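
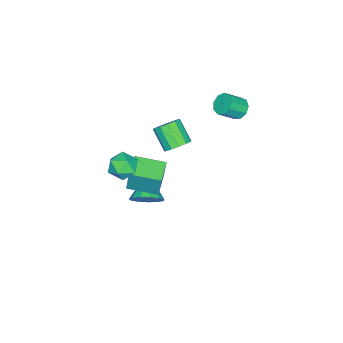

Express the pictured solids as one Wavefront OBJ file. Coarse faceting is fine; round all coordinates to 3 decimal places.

v -3.664 3.158 3.511
v -3.113 3.132 2.959
v -2.245 2.456 3.857
v -2.796 2.482 4.409
v -3.063 3.579 3.247
v -2.195 2.903 4.144
v -3.294 3.828 3.658
v -2.426 3.153 4.556
v -3.698 3.765 4
v -2.83 3.089 4.898
v -4.086 3.417 4.114
v -3.218 2.741 5.012
v -4.277 2.948 3.945
v -3.409 2.272 4.843
v -4.181 2.577 3.574
v -3.313 1.901 4.472
v -3.843 2.478 3.173
v -2.975 1.803 4.071
v -3.422 2.697 2.93
v -2.553 2.022 3.828
v 3.844 -0.142 3.515
v 4.598 -0.316 2.867
v 2.782 -0.784 2.453
v 3.536 -0.958 1.805
v 3.476 -1.486 2.663
v 4.132 -1.089 3.32
v 3.248 -0.011 2
v 3.904 0.386 2.657
v 4.229 -0.235 1.931
v 4.371 -1.147 2.341
v 3.009 0.047 2.979
v 3.151 -0.865 3.389
v 1.672 -1.166 0.017
v 1.872 -0.841 1.776
v 1.05 0.641 -0.247
v 1.249 0.967 1.512
v 3.111 -0.707 -0.232
v 3.31 -0.381 1.527
v 2.488 1.101 -0.496
v 2.688 1.426 1.263
v 0.5 -0.845 -4.027
v 0.887 -0.348 -3.137
v -0.96 -1.595 -2.973
v 0.495 0.046 -3.399
v 0.105 0.157 -3.86
v -0.16 -0.05 -4.374
v -0.215 -0.509 -4.778
v -0.043 -1.075 -4.943
v 0.301 -1.568 -4.818
v 0.708 -1.832 -4.441
v 1.049 -1.782 -3.933
v 1.216 -1.435 -3.454
v 1.155 -0.9 -3.158
v 0.679 1.415 2.815
v 1.472 1.063 2.882
v 0.894 -0.028 3.992
v 0.101 0.325 3.925
v 1.449 1.418 3.219
v 0.871 0.327 4.329
v 1.183 1.772 3.428
v 0.604 0.682 4.538
v 0.756 2.013 3.443
v 0.178 0.922 4.552
v 0.305 2.064 3.258
v -0.274 0.973 4.367
v -0.028 1.909 2.932
v -0.606 0.818 4.042
v -0.135 1.597 2.57
v -0.714 0.507 3.679
v 0.015 1.228 2.285
v -0.563 0.137 3.395
v 0.377 0.918 2.169
v -0.201 -0.173 3.278
v 0.834 0.766 2.258
v 0.256 -0.325 3.367
v 1.243 0.82 2.524
v 0.664 -0.271 3.633
f 2 1 5
f 2 5 3
f 3 5 6
f 3 6 4
f 5 1 7
f 5 7 6
f 6 7 8
f 6 8 4
f 7 1 9
f 7 9 8
f 8 9 10
f 8 10 4
f 9 1 11
f 9 11 10
f 10 11 12
f 10 12 4
f 11 1 13
f 11 13 12
f 12 13 14
f 12 14 4
f 13 1 15
f 13 15 14
f 14 15 16
f 14 16 4
f 15 1 17
f 15 17 16
f 16 17 18
f 16 18 4
f 17 1 19
f 17 19 18
f 18 19 20
f 18 20 4
f 19 1 2
f 19 2 20
f 20 2 3
f 20 3 4
f 21 32 26
f 21 26 22
f 21 22 28
f 21 28 31
f 21 31 32
f 22 26 30
f 26 32 25
f 32 31 23
f 31 28 27
f 28 22 29
f 24 30 25
f 24 25 23
f 24 23 27
f 24 27 29
f 24 29 30
f 25 30 26
f 23 25 32
f 27 23 31
f 29 27 28
f 30 29 22
f 34 36 33
f 37 34 33
f 33 36 35
f 35 37 33
f 34 40 36
f 38 34 37
f 38 40 34
f 36 40 35
f 39 37 35
f 35 40 39
f 39 38 37
f 40 38 39
f 42 41 44
f 42 44 43
f 44 41 45
f 44 45 43
f 45 41 46
f 45 46 43
f 46 41 47
f 46 47 43
f 47 41 48
f 47 48 43
f 48 41 49
f 48 49 43
f 49 41 50
f 49 50 43
f 50 41 51
f 50 51 43
f 51 41 52
f 51 52 43
f 52 41 53
f 52 53 43
f 53 41 42
f 53 42 43
f 55 54 58
f 55 58 56
f 56 58 59
f 56 59 57
f 58 54 60
f 58 60 59
f 59 60 61
f 59 61 57
f 60 54 62
f 60 62 61
f 61 62 63
f 61 63 57
f 62 54 64
f 62 64 63
f 63 64 65
f 63 65 57
f 64 54 66
f 64 66 65
f 65 66 67
f 65 67 57
f 66 54 68
f 66 68 67
f 67 68 69
f 67 69 57
f 68 54 70
f 68 70 69
f 69 70 71
f 69 71 57
f 70 54 72
f 70 72 71
f 71 72 73
f 71 73 57
f 72 54 74
f 72 74 73
f 73 74 75
f 73 75 57
f 74 54 76
f 74 76 75
f 75 76 77
f 75 77 57
f 76 54 55
f 76 55 77
f 77 55 56
f 77 56 57



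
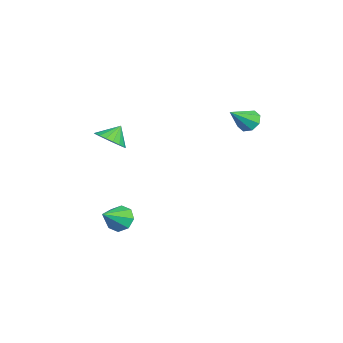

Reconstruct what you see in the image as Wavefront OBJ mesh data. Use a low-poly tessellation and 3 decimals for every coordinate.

v 3.127 -2.628 -4.31
v 3.678 -2.701 -5.005
v 4.273 -3.492 -3.31
v 3.789 -2.135 -4.643
v 3.512 -1.857 -4.086
v 3.009 -2.031 -3.66
v 2.575 -2.555 -3.615
v 2.465 -3.121 -3.977
v 2.742 -3.398 -4.534
v 3.244 -3.225 -4.96
v 0.563 4.2 1.849
v 1.217 4.37 1.479
v 1.457 3.16 2.951
v 1.105 4.743 1.921
v 0.675 4.798 2.321
v 0.18 4.503 2.444
v -0.091 4.03 2.218
v 0.021 3.658 1.776
v 0.451 3.603 1.376
v 0.946 3.898 1.253
v 0.3 -3.264 0.15
v 0.872 -2.467 -0.044
v -0.22 -2.676 1.03
v 0.516 -2.398 -0.301
v 0.116 -2.5 -0.469
v -0.247 -2.753 -0.514
v -0.501 -3.108 -0.428
v -0.597 -3.494 -0.227
v -0.515 -3.834 0.048
v -0.272 -4.061 0.343
v 0.085 -4.13 0.6
v 0.484 -4.028 0.768
v 0.847 -3.774 0.813
v 1.102 -3.42 0.727
v 1.198 -3.034 0.526
v 1.116 -2.694 0.251
f 2 1 4
f 2 4 3
f 4 1 5
f 4 5 3
f 5 1 6
f 5 6 3
f 6 1 7
f 6 7 3
f 7 1 8
f 7 8 3
f 8 1 9
f 8 9 3
f 9 1 10
f 9 10 3
f 10 1 2
f 10 2 3
f 12 11 14
f 12 14 13
f 14 11 15
f 14 15 13
f 15 11 16
f 15 16 13
f 16 11 17
f 16 17 13
f 17 11 18
f 17 18 13
f 18 11 19
f 18 19 13
f 19 11 20
f 19 20 13
f 20 11 12
f 20 12 13
f 22 21 24
f 22 24 23
f 24 21 25
f 24 25 23
f 25 21 26
f 25 26 23
f 26 21 27
f 26 27 23
f 27 21 28
f 27 28 23
f 28 21 29
f 28 29 23
f 29 21 30
f 29 30 23
f 30 21 31
f 30 31 23
f 31 21 32
f 31 32 23
f 32 21 33
f 32 33 23
f 33 21 34
f 33 34 23
f 34 21 35
f 34 35 23
f 35 21 36
f 35 36 23
f 36 21 22
f 36 22 23



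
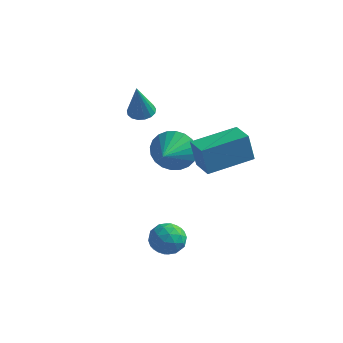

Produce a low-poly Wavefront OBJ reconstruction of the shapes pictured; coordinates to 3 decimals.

v -2.463 3.172 -1.402
v -2.014 2.893 -2.309
v -2.277 1.768 -0.878
v -1.688 3.017 -2.093
v -1.481 3.164 -1.772
v -1.423 3.313 -1.395
v -1.523 3.44 -1.019
v -1.767 3.526 -0.701
v -2.117 3.559 -0.489
v -2.519 3.532 -0.417
v -2.913 3.451 -0.495
v -3.238 3.327 -0.711
v -3.446 3.179 -1.032
v -3.504 3.031 -1.409
v -3.403 2.904 -1.785
v -3.16 2.818 -2.103
v -2.81 2.785 -2.314
v -2.408 2.812 -2.387
v -3.503 2.285 1.269
v -3.201 2.792 1.423
v -3.437 1.735 2.951
v -3.482 2.864 1.458
v -3.767 2.804 1.449
v -3.992 2.625 1.4
v -4.105 2.368 1.32
v -4.08 2.091 1.229
v -3.923 1.859 1.147
v -3.669 1.725 1.093
v -3.378 1.719 1.079
v -3.115 1.842 1.109
v -2.941 2.067 1.176
v -2.896 2.342 1.264
v -2.99 2.603 1.353
v -0.183 -1.746 -2.809
v 0.457 -1.817 -2.318
v -0.437 -3.023 -2.662
v 0.203 -3.094 -2.171
v -0.449 -2.679 -1.929
v -0.292 -1.89 -2.02
v 0.312 -2.95 -2.96
v 0.469 -2.161 -3.051
v 0.763 -2.561 -2.411
v 0.292 -2.394 -1.774
v -0.272 -2.446 -3.206
v -0.743 -2.279 -2.569
v 0.159 -1.67 -2.577
v -0.139 -3.17 -2.403
v -0.523 -2.927 -2.261
v -0.147 -2.968 -1.973
v -0.281 -1.713 -2.402
v 0.095 -1.754 -2.113
v -0.438 -2.261 -1.884
v -0.075 -3.086 -2.867
v 0.301 -3.127 -2.578
v 0.167 -1.872 -3.007
v 0.543 -1.913 -2.719
v 0.458 -2.579 -3.096
v 0.715 -2.148 -2.343
v 0.566 -2.899 -2.256
v 0.63 -2.814 -2.72
v 0.723 -2.35 -2.773
v 0.439 -2.05 -1.968
v 0.289 -2.8 -1.881
v -0.094 -2.557 -1.739
v -0.002 -2.093 -1.793
v 0.618 -2.487 -2.023
v -0.269 -2.04 -3.099
v -0.419 -2.79 -3.012
v 0.022 -2.747 -3.187
v 0.114 -2.283 -3.241
v -0.546 -1.941 -2.724
v -0.695 -2.692 -2.637
v -0.703 -2.49 -2.207
v -0.61 -2.026 -2.26
v -0.598 -2.353 -2.957
v 1.023 -0.912 0.684
v 0.771 -0.972 1.979
v 0.189 -0.191 0.555
v -0.064 -0.252 1.85
v 2.324 0.652 1.01
v 2.071 0.591 2.305
v 1.489 1.372 0.881
v 1.237 1.312 2.176
f 2 1 4
f 2 4 3
f 4 1 5
f 4 5 3
f 5 1 6
f 5 6 3
f 6 1 7
f 6 7 3
f 7 1 8
f 7 8 3
f 8 1 9
f 8 9 3
f 9 1 10
f 9 10 3
f 10 1 11
f 10 11 3
f 11 1 12
f 11 12 3
f 12 1 13
f 12 13 3
f 13 1 14
f 13 14 3
f 14 1 15
f 14 15 3
f 15 1 16
f 15 16 3
f 16 1 17
f 16 17 3
f 17 1 18
f 17 18 3
f 18 1 2
f 18 2 3
f 20 19 22
f 20 22 21
f 22 19 23
f 22 23 21
f 23 19 24
f 23 24 21
f 24 19 25
f 24 25 21
f 25 19 26
f 25 26 21
f 26 19 27
f 26 27 21
f 27 19 28
f 27 28 21
f 28 19 29
f 28 29 21
f 29 19 30
f 29 30 21
f 30 19 31
f 30 31 21
f 31 19 32
f 31 32 21
f 32 19 33
f 32 33 21
f 33 19 20
f 33 20 21
f 34 71 50
f 71 45 74
f 50 74 39
f 71 74 50
f 34 50 46
f 50 39 51
f 46 51 35
f 50 51 46
f 34 46 55
f 46 35 56
f 55 56 41
f 46 56 55
f 34 55 67
f 55 41 70
f 67 70 44
f 55 70 67
f 34 67 71
f 67 44 75
f 71 75 45
f 67 75 71
f 35 51 62
f 51 39 65
f 62 65 43
f 51 65 62
f 39 74 52
f 74 45 73
f 52 73 38
f 74 73 52
f 45 75 72
f 75 44 68
f 72 68 36
f 75 68 72
f 44 70 69
f 70 41 57
f 69 57 40
f 70 57 69
f 41 56 61
f 56 35 58
f 61 58 42
f 56 58 61
f 37 63 49
f 63 43 64
f 49 64 38
f 63 64 49
f 37 49 47
f 49 38 48
f 47 48 36
f 49 48 47
f 37 47 54
f 47 36 53
f 54 53 40
f 47 53 54
f 37 54 59
f 54 40 60
f 59 60 42
f 54 60 59
f 37 59 63
f 59 42 66
f 63 66 43
f 59 66 63
f 38 64 52
f 64 43 65
f 52 65 39
f 64 65 52
f 36 48 72
f 48 38 73
f 72 73 45
f 48 73 72
f 40 53 69
f 53 36 68
f 69 68 44
f 53 68 69
f 42 60 61
f 60 40 57
f 61 57 41
f 60 57 61
f 43 66 62
f 66 42 58
f 62 58 35
f 66 58 62
f 77 79 76
f 80 77 76
f 76 79 78
f 78 80 76
f 77 83 79
f 81 77 80
f 81 83 77
f 79 83 78
f 82 80 78
f 78 83 82
f 82 81 80
f 83 81 82



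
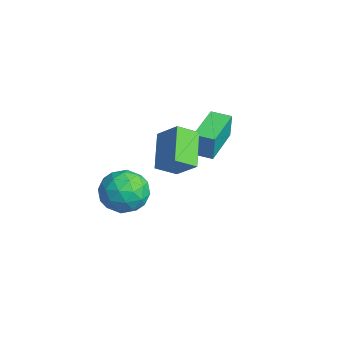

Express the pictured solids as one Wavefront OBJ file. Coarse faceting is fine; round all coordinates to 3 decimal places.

v -3.093 -0.79 -1.193
v -2.506 -0.385 -2.209
v -1.754 -2.275 -1.011
v -1.167 -1.87 -2.027
v -1.138 -1.198 -0.985
v -1.966 -0.28 -1.097
v -2.294 -2.38 -2.123
v -3.122 -1.462 -2.235
v -2.013 -1.368 -2.784
v -1.298 -0.637 -2.08
v -2.962 -2.023 -1.14
v -2.247 -1.292 -0.436
v -2.917 -0.457 -1.717
v -1.343 -2.203 -1.503
v -1.326 -1.808 -0.891
v -0.981 -1.57 -1.488
v -2.599 -0.396 -1.063
v -2.254 -0.158 -1.66
v -1.45 -0.635 -0.941
v -2.006 -2.502 -1.56
v -1.661 -2.264 -2.157
v -3.279 -1.09 -1.732
v -2.934 -0.852 -2.329
v -2.81 -2.025 -2.279
v -2.282 -0.797 -2.652
v -1.495 -1.67 -2.545
v -2.158 -1.969 -2.601
v -2.644 -1.43 -2.667
v -1.862 -0.368 -2.238
v -1.075 -1.24 -2.131
v -1.058 -0.845 -1.519
v -1.544 -0.306 -1.584
v -1.572 -0.945 -2.576
v -3.185 -1.42 -1.089
v -2.398 -2.292 -0.982
v -2.716 -2.354 -1.636
v -3.202 -1.815 -1.701
v -2.765 -0.99 -0.675
v -1.978 -1.863 -0.568
v -1.616 -1.23 -0.553
v -2.102 -0.691 -0.619
v -2.688 -1.715 -0.644
v 0.19 0.461 2.91
v 0.224 -0.516 3.517
v 1.057 1.062 3.831
v 1.09 0.086 4.437
v 1.69 -0.126 1.883
v 1.723 -1.102 2.489
v 2.556 0.476 2.803
v 2.59 -0.501 3.41
v -2.426 2.715 1.385
v -2.286 2.74 2.708
v -1.806 3.483 1.305
v -1.666 3.507 2.628
v -0.734 1.333 1.232
v -0.594 1.357 2.555
v -0.114 2.1 1.152
v 0.026 2.125 2.475
f 1 38 17
f 38 12 41
f 17 41 6
f 38 41 17
f 1 17 13
f 17 6 18
f 13 18 2
f 17 18 13
f 1 13 22
f 13 2 23
f 22 23 8
f 13 23 22
f 1 22 34
f 22 8 37
f 34 37 11
f 22 37 34
f 1 34 38
f 34 11 42
f 38 42 12
f 34 42 38
f 2 18 29
f 18 6 32
f 29 32 10
f 18 32 29
f 6 41 19
f 41 12 40
f 19 40 5
f 41 40 19
f 12 42 39
f 42 11 35
f 39 35 3
f 42 35 39
f 11 37 36
f 37 8 24
f 36 24 7
f 37 24 36
f 8 23 28
f 23 2 25
f 28 25 9
f 23 25 28
f 4 30 16
f 30 10 31
f 16 31 5
f 30 31 16
f 4 16 14
f 16 5 15
f 14 15 3
f 16 15 14
f 4 14 21
f 14 3 20
f 21 20 7
f 14 20 21
f 4 21 26
f 21 7 27
f 26 27 9
f 21 27 26
f 4 26 30
f 26 9 33
f 30 33 10
f 26 33 30
f 5 31 19
f 31 10 32
f 19 32 6
f 31 32 19
f 3 15 39
f 15 5 40
f 39 40 12
f 15 40 39
f 7 20 36
f 20 3 35
f 36 35 11
f 20 35 36
f 9 27 28
f 27 7 24
f 28 24 8
f 27 24 28
f 10 33 29
f 33 9 25
f 29 25 2
f 33 25 29
f 44 46 43
f 47 44 43
f 43 46 45
f 45 47 43
f 44 50 46
f 48 44 47
f 48 50 44
f 46 50 45
f 49 47 45
f 45 50 49
f 49 48 47
f 50 48 49
f 52 54 51
f 55 52 51
f 51 54 53
f 53 55 51
f 52 58 54
f 56 52 55
f 56 58 52
f 54 58 53
f 57 55 53
f 53 58 57
f 57 56 55
f 58 56 57



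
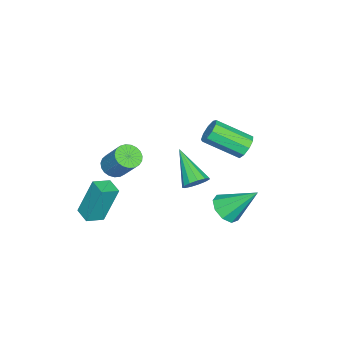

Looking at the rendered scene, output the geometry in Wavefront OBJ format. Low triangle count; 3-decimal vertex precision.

v 2.661 -3.87 -1.292
v 2.321 -3.272 0.575
v 3.181 -3.22 -1.405
v 2.841 -2.622 0.462
v 3.359 -4.378 -1.002
v 3.019 -3.78 0.865
v 3.879 -3.728 -1.115
v 3.539 -3.13 0.752
v 0.591 -3.839 0.119
v 0.901 -3.427 -0.293
v 1.359 -2.529 0.949
v 1.049 -2.941 1.361
v 0.65 -3.317 -0.28
v 1.108 -2.419 0.962
v 0.389 -3.297 -0.199
v 0.846 -2.399 1.044
v 0.163 -3.371 -0.062
v 0.62 -2.473 1.181
v 0.011 -3.526 0.106
v 0.468 -2.628 1.349
v -0.041 -3.735 0.276
v 0.416 -2.837 1.519
v 0.016 -3.962 0.419
v 0.474 -3.064 1.662
v 0.173 -4.168 0.51
v 0.631 -3.27 1.753
v 0.403 -4.317 0.533
v 0.86 -3.419 1.776
v 0.665 -4.383 0.485
v 1.122 -3.485 1.728
v 0.914 -4.356 0.373
v 1.371 -3.458 1.616
v 1.107 -4.239 0.217
v 1.565 -3.341 1.46
v 1.211 -4.053 0.045
v 1.669 -3.155 1.287
v 1.208 -3.83 -0.115
v 1.666 -2.932 1.127
v 1.099 -3.608 -0.235
v 1.556 -2.71 1.008
v 0.767 1.503 -1.052
v 1.326 1.968 -1.431
v 0.553 2.857 0.292
v 0.814 2.083 -1.629
v 0.28 1.927 -1.557
v -0.026 1.572 -1.249
v 0.04 1.185 -0.848
v 0.445 0.947 -0.543
v 1.002 0.968 -0.476
v 1.449 1.24 -0.678
v 1.577 1.635 -1.056
v -0.963 -0.567 -1.275
v -0.415 -0.654 -0.9
v -1.997 -1.793 -0.045
v -0.597 -0.356 -0.756
v -0.895 -0.125 -0.776
v -1.215 -0.035 -0.955
v -1.455 -0.114 -1.235
v -1.539 -0.336 -1.528
v -1.44 -0.633 -1.741
v -1.19 -0.908 -1.805
v -0.868 -1.075 -1.701
v -0.576 -1.081 -1.462
v -0.407 -0.924 -1.163
v 0.101 2.101 2.75
v 0.27 1.818 2.202
v 0.668 0.275 3.122
v 0.499 0.559 3.67
v 0.617 2.015 2.382
v 1.015 0.472 3.302
v 0.723 2.253 2.734
v 1.121 0.71 3.654
v 0.537 2.419 3.094
v 0.935 0.876 4.014
v 0.147 2.437 3.293
v 0.546 0.894 4.213
v -0.264 2.298 3.238
v 0.134 0.755 4.158
v -0.505 2.067 2.954
v -0.106 0.524 3.874
v -0.462 1.852 2.575
v -0.064 0.309 3.495
v -0.156 1.754 2.278
v 0.242 0.211 3.198
f 2 4 1
f 5 2 1
f 1 4 3
f 3 5 1
f 2 8 4
f 6 2 5
f 6 8 2
f 4 8 3
f 7 5 3
f 3 8 7
f 7 6 5
f 8 6 7
f 10 9 13
f 10 13 11
f 11 13 14
f 11 14 12
f 13 9 15
f 13 15 14
f 14 15 16
f 14 16 12
f 15 9 17
f 15 17 16
f 16 17 18
f 16 18 12
f 17 9 19
f 17 19 18
f 18 19 20
f 18 20 12
f 19 9 21
f 19 21 20
f 20 21 22
f 20 22 12
f 21 9 23
f 21 23 22
f 22 23 24
f 22 24 12
f 23 9 25
f 23 25 24
f 24 25 26
f 24 26 12
f 25 9 27
f 25 27 26
f 26 27 28
f 26 28 12
f 27 9 29
f 27 29 28
f 28 29 30
f 28 30 12
f 29 9 31
f 29 31 30
f 30 31 32
f 30 32 12
f 31 9 33
f 31 33 32
f 32 33 34
f 32 34 12
f 33 9 35
f 33 35 34
f 34 35 36
f 34 36 12
f 35 9 37
f 35 37 36
f 36 37 38
f 36 38 12
f 37 9 39
f 37 39 38
f 38 39 40
f 38 40 12
f 39 9 10
f 39 10 40
f 40 10 11
f 40 11 12
f 42 41 44
f 42 44 43
f 44 41 45
f 44 45 43
f 45 41 46
f 45 46 43
f 46 41 47
f 46 47 43
f 47 41 48
f 47 48 43
f 48 41 49
f 48 49 43
f 49 41 50
f 49 50 43
f 50 41 51
f 50 51 43
f 51 41 42
f 51 42 43
f 53 52 55
f 53 55 54
f 55 52 56
f 55 56 54
f 56 52 57
f 56 57 54
f 57 52 58
f 57 58 54
f 58 52 59
f 58 59 54
f 59 52 60
f 59 60 54
f 60 52 61
f 60 61 54
f 61 52 62
f 61 62 54
f 62 52 63
f 62 63 54
f 63 52 64
f 63 64 54
f 64 52 53
f 64 53 54
f 66 65 69
f 66 69 67
f 67 69 70
f 67 70 68
f 69 65 71
f 69 71 70
f 70 71 72
f 70 72 68
f 71 65 73
f 71 73 72
f 72 73 74
f 72 74 68
f 73 65 75
f 73 75 74
f 74 75 76
f 74 76 68
f 75 65 77
f 75 77 76
f 76 77 78
f 76 78 68
f 77 65 79
f 77 79 78
f 78 79 80
f 78 80 68
f 79 65 81
f 79 81 80
f 80 81 82
f 80 82 68
f 81 65 83
f 81 83 82
f 82 83 84
f 82 84 68
f 83 65 66
f 83 66 84
f 84 66 67
f 84 67 68



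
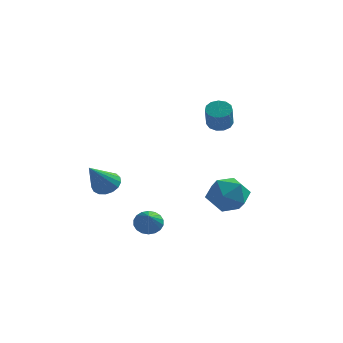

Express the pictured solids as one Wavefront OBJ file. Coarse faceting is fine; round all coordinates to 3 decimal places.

v -3.493 -1.07 -0.971
v -2.833 -1.346 -1.051
v -3.847 -2.31 0.371
v -2.791 -1.101 -0.813
v -2.91 -0.848 -0.611
v -3.162 -0.646 -0.491
v -3.491 -0.542 -0.482
v -3.819 -0.558 -0.584
v -4.073 -0.692 -0.775
v -4.194 -0.913 -1.01
v -4.154 -1.169 -1.237
v -3.963 -1.403 -1.402
v -3.664 -1.561 -1.469
v -3.326 -1.606 -1.421
v -3.026 -1.529 -1.271
v 1.713 -1.755 -1.444
v 2.289 -0.998 -0.948
v 2.411 -2.962 -0.412
v 2.987 -2.205 0.084
v 1.923 -2.237 0.21
v 1.491 -1.491 -0.428
v 3.209 -2.469 -0.932
v 2.777 -1.723 -1.57
v 3.214 -1.439 -0.632
v 2.419 -1.296 0.074
v 2.281 -2.664 -1.434
v 1.486 -2.521 -0.728
v -1.235 -1.979 -2.772
v -0.668 -2.032 -3.125
v -0.745 -3.441 -1.768
v -0.59 -1.851 -2.901
v -0.64 -1.696 -2.651
v -0.808 -1.597 -2.426
v -1.06 -1.574 -2.268
v -1.347 -1.631 -2.211
v -1.612 -1.757 -2.265
v -1.802 -1.927 -2.419
v -1.88 -2.107 -2.644
v -1.83 -2.263 -2.893
v -1.663 -2.361 -3.119
v -1.41 -2.385 -3.276
v -1.123 -2.328 -3.334
v -0.859 -2.202 -3.28
v 0.761 2.357 2.096
v 1.31 2.169 1.878
v 1.468 1.415 2.926
v 0.919 1.603 3.144
v 1.373 2.452 2.073
v 1.531 1.699 3.12
v 1.242 2.705 2.274
v 1.4 1.952 3.322
v 0.958 2.848 2.42
v 1.116 2.094 3.467
v 0.612 2.834 2.462
v 0.769 2.081 3.51
v 0.313 2.669 2.388
v 0.47 1.916 3.436
v 0.156 2.405 2.222
v 0.314 1.652 3.27
v 0.192 2.125 2.016
v 0.349 1.372 3.063
v 0.408 1.919 1.835
v 0.566 1.166 2.882
v 0.737 1.852 1.737
v 0.894 1.099 2.785
v 1.073 1.945 1.753
v 1.231 1.192 2.801
f 2 1 4
f 2 4 3
f 4 1 5
f 4 5 3
f 5 1 6
f 5 6 3
f 6 1 7
f 6 7 3
f 7 1 8
f 7 8 3
f 8 1 9
f 8 9 3
f 9 1 10
f 9 10 3
f 10 1 11
f 10 11 3
f 11 1 12
f 11 12 3
f 12 1 13
f 12 13 3
f 13 1 14
f 13 14 3
f 14 1 15
f 14 15 3
f 15 1 2
f 15 2 3
f 16 27 21
f 16 21 17
f 16 17 23
f 16 23 26
f 16 26 27
f 17 21 25
f 21 27 20
f 27 26 18
f 26 23 22
f 23 17 24
f 19 25 20
f 19 20 18
f 19 18 22
f 19 22 24
f 19 24 25
f 20 25 21
f 18 20 27
f 22 18 26
f 24 22 23
f 25 24 17
f 29 28 31
f 29 31 30
f 31 28 32
f 31 32 30
f 32 28 33
f 32 33 30
f 33 28 34
f 33 34 30
f 34 28 35
f 34 35 30
f 35 28 36
f 35 36 30
f 36 28 37
f 36 37 30
f 37 28 38
f 37 38 30
f 38 28 39
f 38 39 30
f 39 28 40
f 39 40 30
f 40 28 41
f 40 41 30
f 41 28 42
f 41 42 30
f 42 28 43
f 42 43 30
f 43 28 29
f 43 29 30
f 45 44 48
f 45 48 46
f 46 48 49
f 46 49 47
f 48 44 50
f 48 50 49
f 49 50 51
f 49 51 47
f 50 44 52
f 50 52 51
f 51 52 53
f 51 53 47
f 52 44 54
f 52 54 53
f 53 54 55
f 53 55 47
f 54 44 56
f 54 56 55
f 55 56 57
f 55 57 47
f 56 44 58
f 56 58 57
f 57 58 59
f 57 59 47
f 58 44 60
f 58 60 59
f 59 60 61
f 59 61 47
f 60 44 62
f 60 62 61
f 61 62 63
f 61 63 47
f 62 44 64
f 62 64 63
f 63 64 65
f 63 65 47
f 64 44 66
f 64 66 65
f 65 66 67
f 65 67 47
f 66 44 45
f 66 45 67
f 67 45 46
f 67 46 47



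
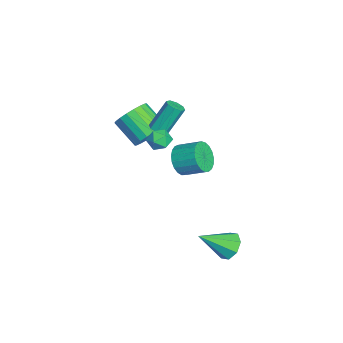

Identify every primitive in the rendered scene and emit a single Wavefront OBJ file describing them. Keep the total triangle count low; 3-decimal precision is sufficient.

v -2.321 0.024 0.406
v -1.649 0.195 1.247
v -2.727 -0.913 2.334
v -3.399 -1.084 1.494
v -1.972 0.554 1.293
v -3.05 -0.554 2.38
v -2.364 0.808 1.163
v -3.442 -0.3 2.25
v -2.748 0.907 0.883
v -3.826 -0.202 1.97
v -3.047 0.831 0.509
v -4.125 -0.278 1.596
v -3.203 0.595 0.114
v -4.28 -0.513 1.201
v -3.183 0.246 -0.222
v -4.261 -0.862 0.865
v -2.993 -0.147 -0.434
v -4.071 -1.255 0.653
v -2.67 -0.506 -0.48
v -3.748 -1.614 0.607
v -2.278 -0.76 -0.35
v -3.356 -1.868 0.737
v -1.894 -0.858 -0.07
v -2.972 -1.967 1.017
v -1.595 -0.782 0.304
v -2.673 -1.891 1.391
v -1.44 -0.547 0.699
v -2.517 -1.655 1.786
v -1.459 -0.198 1.035
v -2.537 -1.306 2.122
v -3.465 1.685 -2.635
v -3.03 1.124 -1.875
v -2.56 2.393 -1.205
v -2.995 2.955 -1.965
v -2.706 1.155 -2.161
v -2.237 2.424 -1.491
v -2.514 1.277 -2.528
v -2.045 2.547 -1.858
v -2.486 1.471 -2.914
v -2.017 2.74 -2.244
v -2.627 1.701 -3.251
v -2.158 2.97 -2.582
v -2.913 1.929 -3.482
v -2.444 3.198 -2.813
v -3.295 2.114 -3.567
v -2.825 3.384 -2.897
v -3.705 2.226 -3.49
v -3.236 3.495 -2.821
v -4.075 2.244 -3.266
v -3.605 3.513 -2.596
v -4.338 2.165 -2.932
v -3.869 3.435 -2.262
v -4.451 2.004 -2.547
v -3.981 3.273 -1.877
v -4.393 1.787 -2.177
v -3.924 3.056 -1.507
v -4.175 1.553 -1.886
v -3.705 2.822 -1.217
v -3.833 1.342 -1.725
v -3.364 2.611 -1.055
v -3.429 1.19 -1.721
v -2.959 2.459 -1.051
v 1.299 0.768 2.307
v 1.859 0.792 2.815
v 0.621 0.108 3.085
v 1.181 0.132 3.593
v 0.796 0.762 3.424
v 1.215 1.17 2.943
v 1.265 -0.27 2.957
v 1.684 0.138 2.476
v 1.838 0.151 3.218
v 1.548 0.789 3.506
v 0.932 0.111 2.394
v 0.642 0.749 2.682
v 3.707 4.094 -3.837
v 4.057 3.648 -4.549
v 4.133 2.426 -2.583
v 4.535 4.024 -4.21
v 4.528 4.442 -3.653
v 4.04 4.656 -3.203
v 3.358 4.54 -3.126
v 2.88 4.163 -3.465
v 2.887 3.746 -4.022
v 3.375 3.532 -4.471
v -0.996 0.411 1.992
v -0.452 0.328 2.175
v -0.86 1.267 3.811
v -1.404 1.349 3.628
v -0.499 0.706 1.946
v -0.907 1.645 3.583
v -0.837 0.911 1.745
v -1.245 1.849 3.381
v -1.268 0.822 1.688
v -1.677 1.761 3.324
v -1.54 0.493 1.809
v -1.948 1.432 3.445
v -1.493 0.115 2.037
v -1.901 1.054 3.674
v -1.155 -0.089 2.239
v -1.563 0.849 3.875
v -0.723 -0.001 2.296
v -1.132 0.938 3.932
f 2 1 5
f 2 5 3
f 3 5 6
f 3 6 4
f 5 1 7
f 5 7 6
f 6 7 8
f 6 8 4
f 7 1 9
f 7 9 8
f 8 9 10
f 8 10 4
f 9 1 11
f 9 11 10
f 10 11 12
f 10 12 4
f 11 1 13
f 11 13 12
f 12 13 14
f 12 14 4
f 13 1 15
f 13 15 14
f 14 15 16
f 14 16 4
f 15 1 17
f 15 17 16
f 16 17 18
f 16 18 4
f 17 1 19
f 17 19 18
f 18 19 20
f 18 20 4
f 19 1 21
f 19 21 20
f 20 21 22
f 20 22 4
f 21 1 23
f 21 23 22
f 22 23 24
f 22 24 4
f 23 1 25
f 23 25 24
f 24 25 26
f 24 26 4
f 25 1 27
f 25 27 26
f 26 27 28
f 26 28 4
f 27 1 29
f 27 29 28
f 28 29 30
f 28 30 4
f 29 1 2
f 29 2 30
f 30 2 3
f 30 3 4
f 32 31 35
f 32 35 33
f 33 35 36
f 33 36 34
f 35 31 37
f 35 37 36
f 36 37 38
f 36 38 34
f 37 31 39
f 37 39 38
f 38 39 40
f 38 40 34
f 39 31 41
f 39 41 40
f 40 41 42
f 40 42 34
f 41 31 43
f 41 43 42
f 42 43 44
f 42 44 34
f 43 31 45
f 43 45 44
f 44 45 46
f 44 46 34
f 45 31 47
f 45 47 46
f 46 47 48
f 46 48 34
f 47 31 49
f 47 49 48
f 48 49 50
f 48 50 34
f 49 31 51
f 49 51 50
f 50 51 52
f 50 52 34
f 51 31 53
f 51 53 52
f 52 53 54
f 52 54 34
f 53 31 55
f 53 55 54
f 54 55 56
f 54 56 34
f 55 31 57
f 55 57 56
f 56 57 58
f 56 58 34
f 57 31 59
f 57 59 58
f 58 59 60
f 58 60 34
f 59 31 61
f 59 61 60
f 60 61 62
f 60 62 34
f 61 31 32
f 61 32 62
f 62 32 33
f 62 33 34
f 63 74 68
f 63 68 64
f 63 64 70
f 63 70 73
f 63 73 74
f 64 68 72
f 68 74 67
f 74 73 65
f 73 70 69
f 70 64 71
f 66 72 67
f 66 67 65
f 66 65 69
f 66 69 71
f 66 71 72
f 67 72 68
f 65 67 74
f 69 65 73
f 71 69 70
f 72 71 64
f 76 75 78
f 76 78 77
f 78 75 79
f 78 79 77
f 79 75 80
f 79 80 77
f 80 75 81
f 80 81 77
f 81 75 82
f 81 82 77
f 82 75 83
f 82 83 77
f 83 75 84
f 83 84 77
f 84 75 76
f 84 76 77
f 86 85 89
f 86 89 87
f 87 89 90
f 87 90 88
f 89 85 91
f 89 91 90
f 90 91 92
f 90 92 88
f 91 85 93
f 91 93 92
f 92 93 94
f 92 94 88
f 93 85 95
f 93 95 94
f 94 95 96
f 94 96 88
f 95 85 97
f 95 97 96
f 96 97 98
f 96 98 88
f 97 85 99
f 97 99 98
f 98 99 100
f 98 100 88
f 99 85 101
f 99 101 100
f 100 101 102
f 100 102 88
f 101 85 86
f 101 86 102
f 102 86 87
f 102 87 88



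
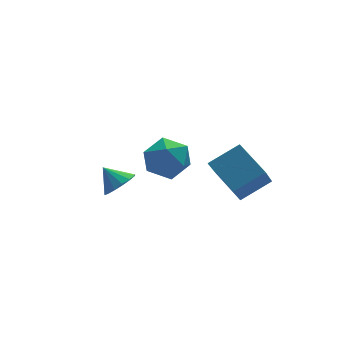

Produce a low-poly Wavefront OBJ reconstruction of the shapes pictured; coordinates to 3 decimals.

v -1.642 -1.13 -1.286
v -1.336 -1.615 -0.701
v -2.178 -0.51 -0.494
v -1.049 -1.305 -0.748
v -0.921 -0.949 -0.94
v -0.986 -0.641 -1.225
v -1.228 -0.464 -1.526
v -1.58 -0.466 -1.763
v -1.949 -0.645 -1.872
v -2.235 -0.954 -1.825
v -2.363 -1.31 -1.633
v -2.298 -1.618 -1.348
v -2.057 -1.795 -1.047
v -1.704 -1.794 -0.81
v 1.525 2.756 -1.571
v 2.4 1.973 -1.811
v 0.62 2.247 -3.209
v 1.495 1.464 -3.449
v 0.746 1.264 -2.534
v 1.306 1.579 -1.522
v 1.714 2.641 -3.498
v 2.274 2.956 -2.486
v 2.517 1.902 -3.002
v 1.919 1.051 -2.407
v 1.101 3.169 -2.613
v 0.503 2.318 -2.018
v 4.01 -3.133 -0.472
v 3.446 -1.586 0.371
v 2.567 -3.226 -1.266
v 2.003 -1.679 -0.423
v 4.737 -2.081 -1.917
v 4.173 -0.534 -1.074
v 3.294 -2.174 -2.711
v 2.73 -0.627 -1.868
f 2 1 4
f 2 4 3
f 4 1 5
f 4 5 3
f 5 1 6
f 5 6 3
f 6 1 7
f 6 7 3
f 7 1 8
f 7 8 3
f 8 1 9
f 8 9 3
f 9 1 10
f 9 10 3
f 10 1 11
f 10 11 3
f 11 1 12
f 11 12 3
f 12 1 13
f 12 13 3
f 13 1 14
f 13 14 3
f 14 1 2
f 14 2 3
f 15 26 20
f 15 20 16
f 15 16 22
f 15 22 25
f 15 25 26
f 16 20 24
f 20 26 19
f 26 25 17
f 25 22 21
f 22 16 23
f 18 24 19
f 18 19 17
f 18 17 21
f 18 21 23
f 18 23 24
f 19 24 20
f 17 19 26
f 21 17 25
f 23 21 22
f 24 23 16
f 28 30 27
f 31 28 27
f 27 30 29
f 29 31 27
f 28 34 30
f 32 28 31
f 32 34 28
f 30 34 29
f 33 31 29
f 29 34 33
f 33 32 31
f 34 32 33



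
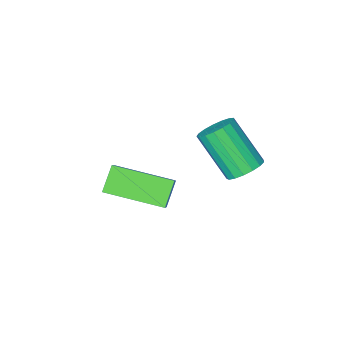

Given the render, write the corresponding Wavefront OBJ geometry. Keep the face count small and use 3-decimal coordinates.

v -3.057 -0.858 0.031
v -2.715 -0.418 0.302
v -2.36 -1.482 1.58
v -2.703 -1.922 1.309
v -2.987 -0.375 0.414
v -2.632 -1.439 1.691
v -3.275 -0.443 0.437
v -2.92 -1.507 1.715
v -3.513 -0.606 0.368
v -3.158 -1.67 1.645
v -3.647 -0.827 0.221
v -3.292 -1.89 1.499
v -3.646 -1.055 0.031
v -3.291 -2.118 1.309
v -3.509 -1.238 -0.159
v -3.155 -2.301 1.119
v -3.27 -1.333 -0.306
v -2.915 -2.397 0.972
v -2.982 -1.321 -0.375
v -2.627 -2.384 0.903
v -2.711 -1.202 -0.351
v -2.356 -2.265 0.927
v -2.519 -1.004 -0.24
v -2.164 -2.068 1.038
v -2.451 -0.773 -0.067
v -2.096 -1.837 1.211
v -2.522 -0.562 0.129
v -2.167 -1.625 1.407
v -1.875 -3.274 -3.158
v -2.44 -3.675 -2.465
v -1.426 -2.608 -2.406
v -1.991 -3.009 -1.713
v -0.509 -4.591 -2.807
v -1.074 -4.992 -2.114
v -0.06 -3.925 -2.055
v -0.625 -4.326 -1.362
f 2 1 5
f 2 5 3
f 3 5 6
f 3 6 4
f 5 1 7
f 5 7 6
f 6 7 8
f 6 8 4
f 7 1 9
f 7 9 8
f 8 9 10
f 8 10 4
f 9 1 11
f 9 11 10
f 10 11 12
f 10 12 4
f 11 1 13
f 11 13 12
f 12 13 14
f 12 14 4
f 13 1 15
f 13 15 14
f 14 15 16
f 14 16 4
f 15 1 17
f 15 17 16
f 16 17 18
f 16 18 4
f 17 1 19
f 17 19 18
f 18 19 20
f 18 20 4
f 19 1 21
f 19 21 20
f 20 21 22
f 20 22 4
f 21 1 23
f 21 23 22
f 22 23 24
f 22 24 4
f 23 1 25
f 23 25 24
f 24 25 26
f 24 26 4
f 25 1 27
f 25 27 26
f 26 27 28
f 26 28 4
f 27 1 2
f 27 2 28
f 28 2 3
f 28 3 4
f 30 32 29
f 33 30 29
f 29 32 31
f 31 33 29
f 30 36 32
f 34 30 33
f 34 36 30
f 32 36 31
f 35 33 31
f 31 36 35
f 35 34 33
f 36 34 35



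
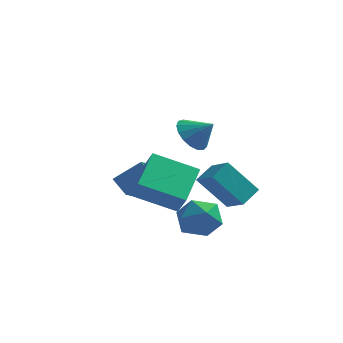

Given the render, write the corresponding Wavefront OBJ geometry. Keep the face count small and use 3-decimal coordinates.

v -1.538 -2.513 -1.169
v -1.042 -2.949 -0.315
v -1.561 -0.576 -0.168
v -1.064 -1.012 0.686
v 0.344 -2.048 -2.026
v 0.841 -2.484 -1.172
v 0.322 -0.111 -1.025
v 0.818 -0.547 -0.171
v 0.556 -0.84 1.837
v 0.969 -1.423 1.259
v 1.484 -0.9 2.563
v 1.103 -1.027 1.122
v 1.11 -0.587 1.148
v 0.991 -0.206 1.333
v 0.772 0.031 1.633
v 0.504 0.068 1.98
v 0.247 -0.103 2.294
v 0.061 -0.443 2.504
v -0.012 -0.874 2.561
v 0.046 -1.296 2.452
v 0.22 -1.615 2.202
v 0.471 -1.755 1.869
v 0.742 -1.686 1.529
v 0.601 1.898 -1.532
v 1.016 2.828 -0.977
v -0.351 2.666 -2.106
v 0.065 3.596 -1.55
v 1.875 2.284 -3.13
v 2.291 3.214 -2.574
v 0.924 3.052 -3.703
v 1.339 3.982 -3.148
v 0.971 -1.227 -1.844
v 1.788 -1.273 -2.537
v 0.772 -2.947 -1.963
v 1.589 -2.993 -2.656
v 1.771 -2.751 -1.627
v 1.894 -1.688 -1.553
v 0.666 -2.532 -2.947
v 0.789 -1.469 -2.873
v 1.6 -2.08 -3.218
v 2.283 -2.216 -2.402
v 0.277 -2.004 -2.098
v 0.96 -2.14 -1.282
v -3.391 0.579 -1.644
v -2.255 0.954 -0.658
v -3.309 1.757 -2.187
v -2.173 2.132 -1.202
v -2.667 0.208 -2.338
v -1.531 0.583 -1.353
v -2.585 1.386 -2.882
v -1.449 1.761 -1.896
f 2 4 1
f 5 2 1
f 1 4 3
f 3 5 1
f 2 8 4
f 6 2 5
f 6 8 2
f 4 8 3
f 7 5 3
f 3 8 7
f 7 6 5
f 8 6 7
f 10 9 12
f 10 12 11
f 12 9 13
f 12 13 11
f 13 9 14
f 13 14 11
f 14 9 15
f 14 15 11
f 15 9 16
f 15 16 11
f 16 9 17
f 16 17 11
f 17 9 18
f 17 18 11
f 18 9 19
f 18 19 11
f 19 9 20
f 19 20 11
f 20 9 21
f 20 21 11
f 21 9 22
f 21 22 11
f 22 9 23
f 22 23 11
f 23 9 10
f 23 10 11
f 25 27 24
f 28 25 24
f 24 27 26
f 26 28 24
f 25 31 27
f 29 25 28
f 29 31 25
f 27 31 26
f 30 28 26
f 26 31 30
f 30 29 28
f 31 29 30
f 32 43 37
f 32 37 33
f 32 33 39
f 32 39 42
f 32 42 43
f 33 37 41
f 37 43 36
f 43 42 34
f 42 39 38
f 39 33 40
f 35 41 36
f 35 36 34
f 35 34 38
f 35 38 40
f 35 40 41
f 36 41 37
f 34 36 43
f 38 34 42
f 40 38 39
f 41 40 33
f 45 47 44
f 48 45 44
f 44 47 46
f 46 48 44
f 45 51 47
f 49 45 48
f 49 51 45
f 47 51 46
f 50 48 46
f 46 51 50
f 50 49 48
f 51 49 50



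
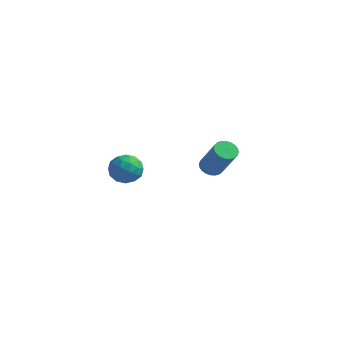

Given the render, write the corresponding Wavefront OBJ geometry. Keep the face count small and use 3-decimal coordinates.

v -0.728 3.855 -1.644
v -0.235 4.06 -1.94
v 0.881 3.669 -0.351
v 0.388 3.465 -0.056
v -0.313 4.26 -1.836
v 0.802 3.869 -0.248
v -0.454 4.398 -1.703
v 0.661 4.007 -0.114
v -0.637 4.453 -1.561
v 0.479 4.062 0.028
v -0.834 4.417 -1.431
v 0.282 4.026 0.157
v -1.014 4.296 -1.335
v 0.101 3.905 0.254
v -1.151 4.108 -1.285
v -0.035 3.717 0.304
v -1.224 3.881 -1.29
v -0.108 3.49 0.299
v -1.221 3.651 -1.349
v -0.105 3.26 0.24
v -1.142 3.451 -1.452
v -0.027 3.06 0.136
v -1.001 3.313 -1.586
v 0.114 2.922 0.003
v -0.819 3.258 -1.728
v 0.297 2.867 -0.139
v -0.622 3.294 -1.857
v 0.494 2.903 -0.269
v -0.441 3.415 -1.954
v 0.674 3.024 -0.365
v -0.305 3.603 -2.004
v 0.811 3.212 -0.415
v -0.232 3.83 -1.999
v 0.884 3.439 -0.41
v -1.579 -2.19 1.206
v -0.814 -1.855 1.307
v -1.166 -2.785 0.053
v -0.401 -2.45 0.154
v -0.668 -3.053 0.676
v -0.923 -2.685 1.389
v -1.057 -1.955 -0.029
v -1.312 -1.587 0.684
v -0.491 -1.71 0.544
v -0.251 -2.388 0.979
v -1.729 -2.252 0.381
v -1.489 -2.93 0.816
v -1.232 -1.971 1.358
v -0.748 -2.669 0.002
v -0.905 -3.024 0.309
v -0.455 -2.827 0.369
v -1.297 -2.458 1.406
v -0.847 -2.261 1.465
v -0.762 -2.965 1.094
v -1.133 -2.379 -0.105
v -0.683 -2.182 -0.046
v -1.525 -1.813 0.991
v -1.075 -1.616 1.051
v -1.218 -1.675 0.266
v -0.593 -1.688 0.968
v -0.351 -2.037 0.291
v -0.736 -1.747 0.183
v -0.886 -1.531 0.602
v -0.452 -2.087 1.224
v -0.21 -2.436 0.547
v -0.367 -2.791 0.854
v -0.517 -2.575 1.272
v -0.263 -2.001 0.776
v -1.77 -2.204 0.813
v -1.528 -2.553 0.136
v -1.463 -2.065 0.088
v -1.613 -1.849 0.506
v -1.629 -2.603 1.069
v -1.387 -2.952 0.392
v -1.094 -3.109 0.758
v -1.244 -2.893 1.177
v -1.717 -2.639 0.584
f 2 1 5
f 2 5 3
f 3 5 6
f 3 6 4
f 5 1 7
f 5 7 6
f 6 7 8
f 6 8 4
f 7 1 9
f 7 9 8
f 8 9 10
f 8 10 4
f 9 1 11
f 9 11 10
f 10 11 12
f 10 12 4
f 11 1 13
f 11 13 12
f 12 13 14
f 12 14 4
f 13 1 15
f 13 15 14
f 14 15 16
f 14 16 4
f 15 1 17
f 15 17 16
f 16 17 18
f 16 18 4
f 17 1 19
f 17 19 18
f 18 19 20
f 18 20 4
f 19 1 21
f 19 21 20
f 20 21 22
f 20 22 4
f 21 1 23
f 21 23 22
f 22 23 24
f 22 24 4
f 23 1 25
f 23 25 24
f 24 25 26
f 24 26 4
f 25 1 27
f 25 27 26
f 26 27 28
f 26 28 4
f 27 1 29
f 27 29 28
f 28 29 30
f 28 30 4
f 29 1 31
f 29 31 30
f 30 31 32
f 30 32 4
f 31 1 33
f 31 33 32
f 32 33 34
f 32 34 4
f 33 1 2
f 33 2 34
f 34 2 3
f 34 3 4
f 35 72 51
f 72 46 75
f 51 75 40
f 72 75 51
f 35 51 47
f 51 40 52
f 47 52 36
f 51 52 47
f 35 47 56
f 47 36 57
f 56 57 42
f 47 57 56
f 35 56 68
f 56 42 71
f 68 71 45
f 56 71 68
f 35 68 72
f 68 45 76
f 72 76 46
f 68 76 72
f 36 52 63
f 52 40 66
f 63 66 44
f 52 66 63
f 40 75 53
f 75 46 74
f 53 74 39
f 75 74 53
f 46 76 73
f 76 45 69
f 73 69 37
f 76 69 73
f 45 71 70
f 71 42 58
f 70 58 41
f 71 58 70
f 42 57 62
f 57 36 59
f 62 59 43
f 57 59 62
f 38 64 50
f 64 44 65
f 50 65 39
f 64 65 50
f 38 50 48
f 50 39 49
f 48 49 37
f 50 49 48
f 38 48 55
f 48 37 54
f 55 54 41
f 48 54 55
f 38 55 60
f 55 41 61
f 60 61 43
f 55 61 60
f 38 60 64
f 60 43 67
f 64 67 44
f 60 67 64
f 39 65 53
f 65 44 66
f 53 66 40
f 65 66 53
f 37 49 73
f 49 39 74
f 73 74 46
f 49 74 73
f 41 54 70
f 54 37 69
f 70 69 45
f 54 69 70
f 43 61 62
f 61 41 58
f 62 58 42
f 61 58 62
f 44 67 63
f 67 43 59
f 63 59 36
f 67 59 63



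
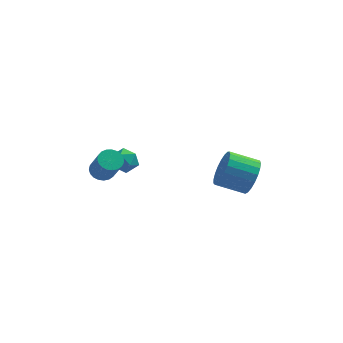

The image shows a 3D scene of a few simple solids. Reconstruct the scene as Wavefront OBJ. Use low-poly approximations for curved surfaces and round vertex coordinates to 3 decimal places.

v -4.216 -1.223 -0.443
v -3.635 -0.936 -0.499
v -3.104 -1.75 0.847
v -3.684 -2.037 0.903
v -3.769 -0.763 -0.341
v -3.237 -1.576 1.005
v -3.98 -0.668 -0.201
v -3.448 -1.482 1.145
v -4.232 -0.67 -0.102
v -3.7 -1.483 1.244
v -4.481 -0.767 -0.063
v -3.949 -1.581 1.283
v -4.684 -0.944 -0.089
v -4.152 -1.757 1.257
v -4.806 -1.168 -0.177
v -4.275 -1.982 1.169
v -4.826 -1.402 -0.31
v -4.295 -2.216 1.036
v -4.741 -1.606 -0.467
v -4.21 -2.419 0.879
v -4.565 -1.743 -0.619
v -4.033 -2.556 0.727
v -4.328 -1.79 -0.741
v -3.797 -2.603 0.605
v -4.072 -1.739 -0.811
v -3.541 -2.553 0.535
v -3.841 -1.599 -0.818
v -3.31 -2.413 0.528
v -3.675 -1.395 -0.76
v -3.143 -2.208 0.586
v -3.602 -1.16 -0.647
v -3.07 -1.973 0.699
v -3.828 2.508 -1.984
v -3.051 2.459 -1.802
v -3.929 1.221 -1.898
v -3.152 1.172 -1.716
v -3.665 1.496 -1.196
v -3.603 2.291 -1.248
v -3.377 1.389 -2.452
v -3.315 2.184 -2.504
v -2.773 1.768 -2.091
v -2.951 1.833 -1.314
v -4.029 1.847 -2.386
v -4.207 1.912 -1.609
v 2.875 0.844 -1.975
v 3.261 0.473 -1.06
v 1.772 0.425 -0.451
v 1.385 0.796 -1.365
v 3.274 0.909 -0.995
v 1.784 0.861 -0.385
v 3.217 1.334 -1.099
v 1.728 1.285 -0.49
v 3.101 1.673 -1.355
v 1.612 1.625 -0.745
v 2.947 1.87 -1.717
v 1.457 1.822 -1.108
v 2.779 1.889 -2.125
v 1.29 1.841 -1.515
v 2.628 1.728 -2.506
v 1.139 1.679 -1.897
v 2.52 1.413 -2.796
v 1.031 1.365 -2.186
v 2.473 1.001 -2.943
v 0.984 0.952 -2.334
v 2.496 0.561 -2.923
v 1.006 0.513 -2.314
v 2.584 0.17 -2.739
v 1.094 0.122 -2.13
v 2.722 -0.104 -2.423
v 1.233 -0.152 -1.814
v 2.887 -0.214 -2.03
v 1.397 -0.263 -1.42
v 3.049 -0.142 -1.626
v 1.56 -0.19 -1.017
v 3.182 0.102 -1.283
v 1.692 0.053 -0.674
f 2 1 5
f 2 5 3
f 3 5 6
f 3 6 4
f 5 1 7
f 5 7 6
f 6 7 8
f 6 8 4
f 7 1 9
f 7 9 8
f 8 9 10
f 8 10 4
f 9 1 11
f 9 11 10
f 10 11 12
f 10 12 4
f 11 1 13
f 11 13 12
f 12 13 14
f 12 14 4
f 13 1 15
f 13 15 14
f 14 15 16
f 14 16 4
f 15 1 17
f 15 17 16
f 16 17 18
f 16 18 4
f 17 1 19
f 17 19 18
f 18 19 20
f 18 20 4
f 19 1 21
f 19 21 20
f 20 21 22
f 20 22 4
f 21 1 23
f 21 23 22
f 22 23 24
f 22 24 4
f 23 1 25
f 23 25 24
f 24 25 26
f 24 26 4
f 25 1 27
f 25 27 26
f 26 27 28
f 26 28 4
f 27 1 29
f 27 29 28
f 28 29 30
f 28 30 4
f 29 1 31
f 29 31 30
f 30 31 32
f 30 32 4
f 31 1 2
f 31 2 32
f 32 2 3
f 32 3 4
f 33 44 38
f 33 38 34
f 33 34 40
f 33 40 43
f 33 43 44
f 34 38 42
f 38 44 37
f 44 43 35
f 43 40 39
f 40 34 41
f 36 42 37
f 36 37 35
f 36 35 39
f 36 39 41
f 36 41 42
f 37 42 38
f 35 37 44
f 39 35 43
f 41 39 40
f 42 41 34
f 46 45 49
f 46 49 47
f 47 49 50
f 47 50 48
f 49 45 51
f 49 51 50
f 50 51 52
f 50 52 48
f 51 45 53
f 51 53 52
f 52 53 54
f 52 54 48
f 53 45 55
f 53 55 54
f 54 55 56
f 54 56 48
f 55 45 57
f 55 57 56
f 56 57 58
f 56 58 48
f 57 45 59
f 57 59 58
f 58 59 60
f 58 60 48
f 59 45 61
f 59 61 60
f 60 61 62
f 60 62 48
f 61 45 63
f 61 63 62
f 62 63 64
f 62 64 48
f 63 45 65
f 63 65 64
f 64 65 66
f 64 66 48
f 65 45 67
f 65 67 66
f 66 67 68
f 66 68 48
f 67 45 69
f 67 69 68
f 68 69 70
f 68 70 48
f 69 45 71
f 69 71 70
f 70 71 72
f 70 72 48
f 71 45 73
f 71 73 72
f 72 73 74
f 72 74 48
f 73 45 75
f 73 75 74
f 74 75 76
f 74 76 48
f 75 45 46
f 75 46 76
f 76 46 47
f 76 47 48



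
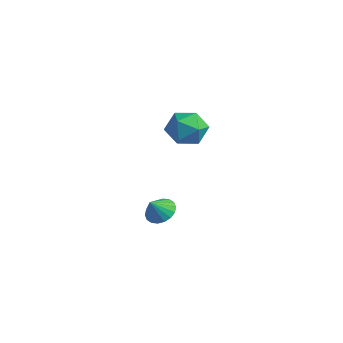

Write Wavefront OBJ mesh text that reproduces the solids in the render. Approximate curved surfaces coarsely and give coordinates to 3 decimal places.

v -0.212 -2.983 -2.618
v 0.51 -3.313 -2.862
v -0.208 -3.637 -1.722
v 0.617 -3.027 -2.653
v 0.559 -2.732 -2.438
v 0.349 -2.487 -2.258
v 0.028 -2.34 -2.15
v -0.341 -2.321 -2.134
v -0.684 -2.432 -2.214
v -0.933 -2.652 -2.374
v -1.04 -2.938 -2.583
v -0.982 -3.233 -2.798
v -0.772 -3.478 -2.978
v -0.451 -3.625 -3.086
v -0.082 -3.644 -3.102
v 0.261 -3.533 -3.022
v 0.953 -1.874 4.021
v 2.038 -1.9 3.814
v 0.862 -3.64 3.766
v 1.947 -3.666 3.559
v 1.584 -3.449 4.579
v 1.64 -2.358 4.737
v 1.26 -3.182 2.843
v 1.316 -2.091 3.001
v 2.227 -2.708 3.087
v 2.427 -2.874 4.16
v 0.473 -2.666 3.42
v 0.673 -2.832 4.493
f 2 1 4
f 2 4 3
f 4 1 5
f 4 5 3
f 5 1 6
f 5 6 3
f 6 1 7
f 6 7 3
f 7 1 8
f 7 8 3
f 8 1 9
f 8 9 3
f 9 1 10
f 9 10 3
f 10 1 11
f 10 11 3
f 11 1 12
f 11 12 3
f 12 1 13
f 12 13 3
f 13 1 14
f 13 14 3
f 14 1 15
f 14 15 3
f 15 1 16
f 15 16 3
f 16 1 2
f 16 2 3
f 17 28 22
f 17 22 18
f 17 18 24
f 17 24 27
f 17 27 28
f 18 22 26
f 22 28 21
f 28 27 19
f 27 24 23
f 24 18 25
f 20 26 21
f 20 21 19
f 20 19 23
f 20 23 25
f 20 25 26
f 21 26 22
f 19 21 28
f 23 19 27
f 25 23 24
f 26 25 18



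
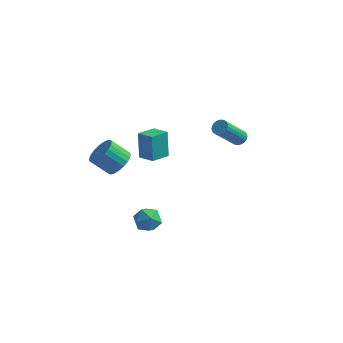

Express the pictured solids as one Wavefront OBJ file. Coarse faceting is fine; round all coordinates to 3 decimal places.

v -3.356 -3.074 1.728
v -2.858 -2.695 2.346
v -3.827 -2.967 3.291
v -4.324 -3.346 2.672
v -3.056 -2.413 2.225
v -4.025 -2.684 3.17
v -3.306 -2.245 2.017
v -4.275 -2.516 2.962
v -3.565 -2.22 1.759
v -4.533 -2.492 2.704
v -3.787 -2.343 1.496
v -4.755 -2.615 2.441
v -3.935 -2.593 1.273
v -4.903 -2.864 2.217
v -3.983 -2.925 1.128
v -4.951 -3.197 2.073
v -3.922 -3.284 1.087
v -4.89 -3.555 2.032
v -3.763 -3.606 1.157
v -4.732 -3.878 2.102
v -3.534 -3.836 1.326
v -4.503 -4.108 2.271
v -3.274 -3.935 1.564
v -4.243 -4.207 2.509
v -3.029 -3.885 1.83
v -3.997 -4.156 2.775
v -2.839 -3.694 2.079
v -3.808 -3.966 3.024
v -2.739 -3.397 2.267
v -3.708 -3.668 3.212
v -2.746 -3.043 2.361
v -3.714 -3.315 3.306
v -3.18 -1.743 -3.725
v -2.735 -1.276 -4.344
v -1.925 -2.184 -3.156
v -1.48 -1.717 -3.775
v -1.938 -1.29 -3.137
v -2.713 -1.018 -3.489
v -1.947 -2.442 -4.011
v -2.722 -2.17 -4.363
v -1.973 -1.709 -4.521
v -1.967 -0.997 -3.981
v -2.693 -2.463 -3.519
v -2.687 -1.751 -2.979
v -4.379 1.958 -1.759
v -4.627 2.404 -0.085
v -3.881 3.082 -1.985
v -4.13 3.529 -0.311
v -3.39 1.571 -1.509
v -3.639 2.018 0.165
v -2.893 2.696 -1.735
v -3.141 3.142 -0.061
v 2.061 0.607 2.766
v 2.533 0.58 2.958
v 1.85 -0.594 4.467
v 1.379 -0.567 4.274
v 2.455 0.751 3.056
v 1.772 -0.423 4.565
v 2.309 0.897 3.104
v 1.626 -0.276 4.613
v 2.12 0.993 3.093
v 1.437 -0.18 4.602
v 1.921 1.023 3.026
v 1.238 -0.151 4.534
v 1.747 0.98 2.913
v 1.064 -0.194 4.422
v 1.626 0.873 2.775
v 0.943 -0.301 4.284
v 1.581 0.719 2.636
v 0.898 -0.454 4.145
v 1.619 0.547 2.519
v 0.936 -0.627 4.028
v 1.734 0.385 2.444
v 1.051 -0.789 3.953
v 1.905 0.261 2.425
v 1.222 -0.913 3.934
v 2.103 0.197 2.465
v 1.42 -0.977 3.974
v 2.294 0.204 2.557
v 1.611 -0.97 4.066
v 2.445 0.28 2.685
v 1.762 -0.893 4.194
v 2.529 0.413 2.827
v 1.846 -0.76 4.336
f 2 1 5
f 2 5 3
f 3 5 6
f 3 6 4
f 5 1 7
f 5 7 6
f 6 7 8
f 6 8 4
f 7 1 9
f 7 9 8
f 8 9 10
f 8 10 4
f 9 1 11
f 9 11 10
f 10 11 12
f 10 12 4
f 11 1 13
f 11 13 12
f 12 13 14
f 12 14 4
f 13 1 15
f 13 15 14
f 14 15 16
f 14 16 4
f 15 1 17
f 15 17 16
f 16 17 18
f 16 18 4
f 17 1 19
f 17 19 18
f 18 19 20
f 18 20 4
f 19 1 21
f 19 21 20
f 20 21 22
f 20 22 4
f 21 1 23
f 21 23 22
f 22 23 24
f 22 24 4
f 23 1 25
f 23 25 24
f 24 25 26
f 24 26 4
f 25 1 27
f 25 27 26
f 26 27 28
f 26 28 4
f 27 1 29
f 27 29 28
f 28 29 30
f 28 30 4
f 29 1 31
f 29 31 30
f 30 31 32
f 30 32 4
f 31 1 2
f 31 2 32
f 32 2 3
f 32 3 4
f 33 44 38
f 33 38 34
f 33 34 40
f 33 40 43
f 33 43 44
f 34 38 42
f 38 44 37
f 44 43 35
f 43 40 39
f 40 34 41
f 36 42 37
f 36 37 35
f 36 35 39
f 36 39 41
f 36 41 42
f 37 42 38
f 35 37 44
f 39 35 43
f 41 39 40
f 42 41 34
f 46 48 45
f 49 46 45
f 45 48 47
f 47 49 45
f 46 52 48
f 50 46 49
f 50 52 46
f 48 52 47
f 51 49 47
f 47 52 51
f 51 50 49
f 52 50 51
f 54 53 57
f 54 57 55
f 55 57 58
f 55 58 56
f 57 53 59
f 57 59 58
f 58 59 60
f 58 60 56
f 59 53 61
f 59 61 60
f 60 61 62
f 60 62 56
f 61 53 63
f 61 63 62
f 62 63 64
f 62 64 56
f 63 53 65
f 63 65 64
f 64 65 66
f 64 66 56
f 65 53 67
f 65 67 66
f 66 67 68
f 66 68 56
f 67 53 69
f 67 69 68
f 68 69 70
f 68 70 56
f 69 53 71
f 69 71 70
f 70 71 72
f 70 72 56
f 71 53 73
f 71 73 72
f 72 73 74
f 72 74 56
f 73 53 75
f 73 75 74
f 74 75 76
f 74 76 56
f 75 53 77
f 75 77 76
f 76 77 78
f 76 78 56
f 77 53 79
f 77 79 78
f 78 79 80
f 78 80 56
f 79 53 81
f 79 81 80
f 80 81 82
f 80 82 56
f 81 53 83
f 81 83 82
f 82 83 84
f 82 84 56
f 83 53 54
f 83 54 84
f 84 54 55
f 84 55 56



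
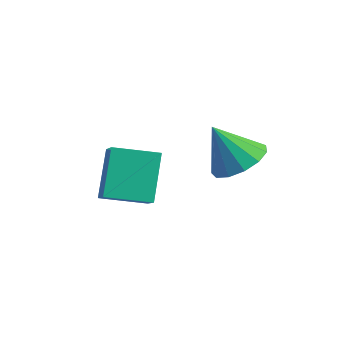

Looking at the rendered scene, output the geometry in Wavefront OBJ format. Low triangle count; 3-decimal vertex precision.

v -3.174 -4.142 -4.187
v -2.4 -4.749 -3.338
v -3.784 -3.059 -2.858
v -3.01 -3.666 -2.008
v -2.05 -3.134 -4.492
v -1.276 -3.741 -3.642
v -2.66 -2.051 -3.162
v -1.886 -2.658 -2.313
v -0.495 -0.624 -3.197
v 0.246 -0.229 -2.654
v -1.325 -0.956 -1.823
v -0.109 0.193 -2.767
v -0.588 0.355 -3.017
v -1.037 0.207 -3.324
v -1.313 -0.205 -3.59
v -1.33 -0.75 -3.732
v -1.082 -1.255 -3.704
v -0.647 -1.56 -3.516
v -0.164 -1.567 -3.226
v 0.214 -1.275 -2.927
v 0.367 -0.777 -2.714
f 2 4 1
f 5 2 1
f 1 4 3
f 3 5 1
f 2 8 4
f 6 2 5
f 6 8 2
f 4 8 3
f 7 5 3
f 3 8 7
f 7 6 5
f 8 6 7
f 10 9 12
f 10 12 11
f 12 9 13
f 12 13 11
f 13 9 14
f 13 14 11
f 14 9 15
f 14 15 11
f 15 9 16
f 15 16 11
f 16 9 17
f 16 17 11
f 17 9 18
f 17 18 11
f 18 9 19
f 18 19 11
f 19 9 20
f 19 20 11
f 20 9 21
f 20 21 11
f 21 9 10
f 21 10 11



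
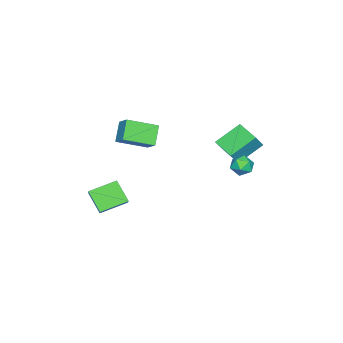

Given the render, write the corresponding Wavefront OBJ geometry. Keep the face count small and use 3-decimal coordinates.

v -0.973 4.54 1.703
v -0.478 4.077 2.039
v -1.842 3.683 1.801
v -1.347 3.22 2.137
v -1.589 3.84 2.497
v -1.052 4.37 2.436
v -1.268 3.39 1.404
v -0.731 3.92 1.343
v -0.66 3.366 1.854
v -0.858 3.644 2.53
v -1.462 4.116 1.31
v -1.66 4.394 1.986
v -0.241 -2.819 -2.627
v -0.741 -3.805 -1.484
v 0.997 -2.147 -1.506
v 0.496 -3.133 -0.363
v 0.924 -4.047 -3.177
v 0.423 -5.033 -2.034
v 2.161 -3.375 -2.056
v 1.661 -4.361 -0.913
v -2.166 -2.211 2.792
v -1.638 -1.476 3.485
v -1.171 -1.971 1.779
v -0.642 -1.237 2.472
v -1.058 -3.703 3.528
v -0.529 -2.969 4.221
v -0.062 -3.464 2.515
v 0.466 -2.729 3.208
v -4.78 2.665 2.289
v -4.073 2.494 3.269
v -3.999 3.985 1.956
v -3.292 3.814 2.935
v -3.548 1.666 1.225
v -2.841 1.495 2.204
v -2.767 2.986 0.891
v -2.06 2.815 1.871
f 1 12 6
f 1 6 2
f 1 2 8
f 1 8 11
f 1 11 12
f 2 6 10
f 6 12 5
f 12 11 3
f 11 8 7
f 8 2 9
f 4 10 5
f 4 5 3
f 4 3 7
f 4 7 9
f 4 9 10
f 5 10 6
f 3 5 12
f 7 3 11
f 9 7 8
f 10 9 2
f 14 16 13
f 17 14 13
f 13 16 15
f 15 17 13
f 14 20 16
f 18 14 17
f 18 20 14
f 16 20 15
f 19 17 15
f 15 20 19
f 19 18 17
f 20 18 19
f 22 24 21
f 25 22 21
f 21 24 23
f 23 25 21
f 22 28 24
f 26 22 25
f 26 28 22
f 24 28 23
f 27 25 23
f 23 28 27
f 27 26 25
f 28 26 27
f 30 32 29
f 33 30 29
f 29 32 31
f 31 33 29
f 30 36 32
f 34 30 33
f 34 36 30
f 32 36 31
f 35 33 31
f 31 36 35
f 35 34 33
f 36 34 35



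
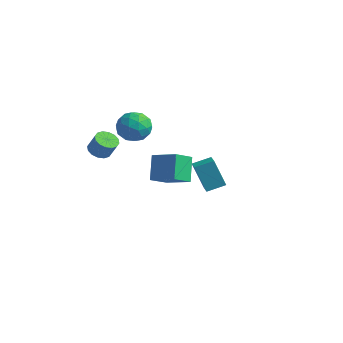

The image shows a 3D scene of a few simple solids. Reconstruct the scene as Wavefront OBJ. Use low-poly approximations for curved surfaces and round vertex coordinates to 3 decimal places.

v -2.649 -2.909 0.489
v -2.149 -2.482 0.197
v -1.631 -2.404 1.198
v -2.131 -2.831 1.491
v -2.415 -2.25 0.317
v -1.897 -2.172 1.318
v -2.744 -2.195 0.483
v -2.226 -2.117 1.484
v -3.048 -2.332 0.651
v -2.53 -2.254 1.652
v -3.245 -2.623 0.775
v -2.726 -2.545 1.777
v -3.282 -2.99 0.823
v -2.764 -2.913 1.824
v -3.149 -3.336 0.782
v -2.631 -3.258 1.783
v -2.883 -3.568 0.662
v -2.365 -3.49 1.663
v -2.554 -3.623 0.496
v -2.036 -3.545 1.497
v -2.25 -3.486 0.328
v -1.732 -3.408 1.329
v -2.054 -3.195 0.203
v -1.535 -3.117 1.205
v -2.016 -2.827 0.156
v -1.498 -2.75 1.157
v 1.944 -2.506 1.532
v 1.798 -3.659 2.258
v 3.439 -2.32 2.127
v 3.293 -3.473 2.853
v 2.547 -3.367 0.287
v 2.401 -4.52 1.013
v 4.042 -3.181 0.882
v 3.896 -4.334 1.608
v -3.273 0.347 0.904
v -2.545 0.685 1.647
v -2.375 -1.165 0.713
v -1.647 -0.827 1.456
v -2.667 -1.076 1.763
v -3.222 -0.142 1.881
v -1.698 -0.338 0.479
v -2.253 0.596 0.597
v -1.572 0.261 1.384
v -2.171 -0.194 2.178
v -2.749 -0.286 0.182
v -3.348 -0.741 0.976
v -2.988 0.649 1.293
v -1.932 -1.129 1.067
v -2.531 -1.275 1.248
v -2.104 -1.077 1.685
v -3.386 0.163 1.43
v -2.958 0.362 1.867
v -3.029 -0.674 1.935
v -1.962 -0.842 0.493
v -1.534 -0.643 0.93
v -2.816 0.597 0.675
v -2.389 0.795 1.112
v -1.891 0.194 0.425
v -1.988 0.599 1.575
v -1.46 -0.29 1.462
v -1.49 -0.003 0.888
v -1.817 0.546 0.957
v -2.34 0.331 2.041
v -1.812 -0.558 1.929
v -2.411 -0.705 2.109
v -2.738 -0.155 2.179
v -1.768 0.082 1.887
v -3.108 0.078 0.431
v -2.58 -0.811 0.319
v -2.182 -0.325 0.181
v -2.509 0.225 0.251
v -3.46 -0.19 0.898
v -2.932 -1.079 0.785
v -3.103 -1.026 1.403
v -3.43 -0.477 1.472
v -3.152 -0.562 0.473
v -0.019 3.203 -4.932
v -0.797 3.05 -3.151
v -0.72 3.808 -5.186
v -1.498 3.655 -3.405
v 0.658 4.145 -4.555
v -0.12 3.992 -2.774
v -0.043 4.75 -4.809
v -0.821 4.597 -3.028
f 2 1 5
f 2 5 3
f 3 5 6
f 3 6 4
f 5 1 7
f 5 7 6
f 6 7 8
f 6 8 4
f 7 1 9
f 7 9 8
f 8 9 10
f 8 10 4
f 9 1 11
f 9 11 10
f 10 11 12
f 10 12 4
f 11 1 13
f 11 13 12
f 12 13 14
f 12 14 4
f 13 1 15
f 13 15 14
f 14 15 16
f 14 16 4
f 15 1 17
f 15 17 16
f 16 17 18
f 16 18 4
f 17 1 19
f 17 19 18
f 18 19 20
f 18 20 4
f 19 1 21
f 19 21 20
f 20 21 22
f 20 22 4
f 21 1 23
f 21 23 22
f 22 23 24
f 22 24 4
f 23 1 25
f 23 25 24
f 24 25 26
f 24 26 4
f 25 1 2
f 25 2 26
f 26 2 3
f 26 3 4
f 28 30 27
f 31 28 27
f 27 30 29
f 29 31 27
f 28 34 30
f 32 28 31
f 32 34 28
f 30 34 29
f 33 31 29
f 29 34 33
f 33 32 31
f 34 32 33
f 35 72 51
f 72 46 75
f 51 75 40
f 72 75 51
f 35 51 47
f 51 40 52
f 47 52 36
f 51 52 47
f 35 47 56
f 47 36 57
f 56 57 42
f 47 57 56
f 35 56 68
f 56 42 71
f 68 71 45
f 56 71 68
f 35 68 72
f 68 45 76
f 72 76 46
f 68 76 72
f 36 52 63
f 52 40 66
f 63 66 44
f 52 66 63
f 40 75 53
f 75 46 74
f 53 74 39
f 75 74 53
f 46 76 73
f 76 45 69
f 73 69 37
f 76 69 73
f 45 71 70
f 71 42 58
f 70 58 41
f 71 58 70
f 42 57 62
f 57 36 59
f 62 59 43
f 57 59 62
f 38 64 50
f 64 44 65
f 50 65 39
f 64 65 50
f 38 50 48
f 50 39 49
f 48 49 37
f 50 49 48
f 38 48 55
f 48 37 54
f 55 54 41
f 48 54 55
f 38 55 60
f 55 41 61
f 60 61 43
f 55 61 60
f 38 60 64
f 60 43 67
f 64 67 44
f 60 67 64
f 39 65 53
f 65 44 66
f 53 66 40
f 65 66 53
f 37 49 73
f 49 39 74
f 73 74 46
f 49 74 73
f 41 54 70
f 54 37 69
f 70 69 45
f 54 69 70
f 43 61 62
f 61 41 58
f 62 58 42
f 61 58 62
f 44 67 63
f 67 43 59
f 63 59 36
f 67 59 63
f 78 80 77
f 81 78 77
f 77 80 79
f 79 81 77
f 78 84 80
f 82 78 81
f 82 84 78
f 80 84 79
f 83 81 79
f 79 84 83
f 83 82 81
f 84 82 83



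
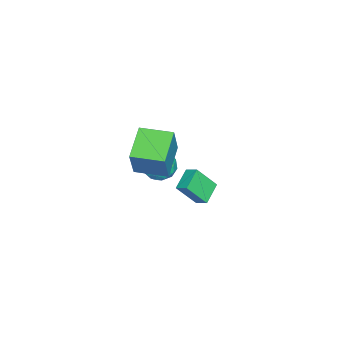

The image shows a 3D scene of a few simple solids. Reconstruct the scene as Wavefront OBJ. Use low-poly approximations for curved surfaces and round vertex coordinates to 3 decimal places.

v -2.77 -1.906 -3.195
v -2.303 -2.657 -2.552
v -4.037 -3.063 -3.628
v -3.57 -3.814 -2.985
v -4.05 -2.938 -2.541
v -3.267 -2.223 -2.274
v -3.073 -3.497 -3.906
v -2.29 -2.782 -3.639
v -2.49 -3.641 -2.992
v -3.094 -3.295 -2.148
v -3.246 -2.425 -4.032
v -3.85 -2.079 -3.188
v -2.425 -2.18 -2.836
v -3.915 -3.54 -3.344
v -4.197 -3.025 -3.083
v -3.922 -3.467 -2.706
v -2.992 -1.925 -2.672
v -2.717 -2.366 -2.294
v -3.744 -2.531 -2.288
v -3.623 -3.354 -3.886
v -3.348 -3.795 -3.508
v -2.418 -2.253 -3.474
v -2.143 -2.695 -3.097
v -2.596 -3.189 -3.892
v -2.261 -3.2 -2.716
v -3.006 -3.88 -2.971
v -2.714 -3.694 -3.512
v -2.253 -3.273 -3.355
v -2.616 -2.997 -2.221
v -3.361 -3.677 -2.475
v -3.643 -3.161 -2.214
v -3.182 -2.741 -2.057
v -2.726 -3.575 -2.479
v -2.979 -2.043 -3.705
v -3.724 -2.723 -3.959
v -3.158 -2.979 -4.123
v -2.697 -2.559 -3.966
v -3.334 -1.84 -3.209
v -4.079 -2.52 -3.464
v -4.087 -2.447 -2.825
v -3.626 -2.026 -2.668
v -3.614 -2.145 -3.701
v 3.475 0.985 3.081
v 3.713 1.655 3.469
v 3.002 1.941 1.719
v 3.24 2.611 2.107
v 4.72 0.849 2.553
v 4.958 1.519 2.941
v 4.247 1.805 1.191
v 4.485 2.475 1.579
v 1.465 -2.13 2.837
v 2.268 -2.058 4.765
v 1.303 -0.226 2.833
v 2.106 -0.155 4.761
v 3.414 -1.965 2.019
v 4.217 -1.894 3.947
v 3.252 -0.062 2.015
v 4.055 0.01 3.943
f 1 38 17
f 38 12 41
f 17 41 6
f 38 41 17
f 1 17 13
f 17 6 18
f 13 18 2
f 17 18 13
f 1 13 22
f 13 2 23
f 22 23 8
f 13 23 22
f 1 22 34
f 22 8 37
f 34 37 11
f 22 37 34
f 1 34 38
f 34 11 42
f 38 42 12
f 34 42 38
f 2 18 29
f 18 6 32
f 29 32 10
f 18 32 29
f 6 41 19
f 41 12 40
f 19 40 5
f 41 40 19
f 12 42 39
f 42 11 35
f 39 35 3
f 42 35 39
f 11 37 36
f 37 8 24
f 36 24 7
f 37 24 36
f 8 23 28
f 23 2 25
f 28 25 9
f 23 25 28
f 4 30 16
f 30 10 31
f 16 31 5
f 30 31 16
f 4 16 14
f 16 5 15
f 14 15 3
f 16 15 14
f 4 14 21
f 14 3 20
f 21 20 7
f 14 20 21
f 4 21 26
f 21 7 27
f 26 27 9
f 21 27 26
f 4 26 30
f 26 9 33
f 30 33 10
f 26 33 30
f 5 31 19
f 31 10 32
f 19 32 6
f 31 32 19
f 3 15 39
f 15 5 40
f 39 40 12
f 15 40 39
f 7 20 36
f 20 3 35
f 36 35 11
f 20 35 36
f 9 27 28
f 27 7 24
f 28 24 8
f 27 24 28
f 10 33 29
f 33 9 25
f 29 25 2
f 33 25 29
f 44 46 43
f 47 44 43
f 43 46 45
f 45 47 43
f 44 50 46
f 48 44 47
f 48 50 44
f 46 50 45
f 49 47 45
f 45 50 49
f 49 48 47
f 50 48 49
f 52 54 51
f 55 52 51
f 51 54 53
f 53 55 51
f 52 58 54
f 56 52 55
f 56 58 52
f 54 58 53
f 57 55 53
f 53 58 57
f 57 56 55
f 58 56 57



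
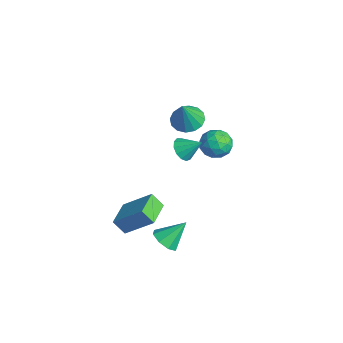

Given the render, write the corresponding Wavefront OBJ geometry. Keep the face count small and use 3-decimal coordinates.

v -3.858 3.98 -2.257
v -3.011 3.616 -2.419
v -4.289 2.684 -1.601
v -3.442 2.32 -1.763
v -3.544 3.009 -1.138
v -3.277 3.809 -1.543
v -4.023 2.491 -2.477
v -3.756 3.291 -2.882
v -3.113 2.695 -2.555
v -2.817 3.016 -1.727
v -4.483 3.284 -2.293
v -4.187 3.605 -1.465
v -3.396 3.911 -2.395
v -3.904 2.389 -1.625
v -3.963 2.793 -1.257
v -3.465 2.58 -1.352
v -3.553 4.025 -1.88
v -3.055 3.811 -1.976
v -3.368 3.455 -1.223
v -4.245 2.489 -2.044
v -3.747 2.275 -2.14
v -3.835 3.72 -2.668
v -3.337 3.507 -2.763
v -3.932 2.845 -2.797
v -2.959 3.156 -2.571
v -3.212 2.395 -2.185
v -3.554 2.495 -2.605
v -3.397 2.966 -2.843
v -2.785 3.345 -2.084
v -3.038 2.583 -1.699
v -3.098 2.988 -1.331
v -2.941 3.459 -1.569
v -2.845 2.804 -2.164
v -4.262 3.717 -2.321
v -4.515 2.955 -1.936
v -4.359 2.841 -2.451
v -4.202 3.312 -2.689
v -4.088 3.905 -1.835
v -4.341 3.144 -1.449
v -3.903 3.334 -1.177
v -3.746 3.805 -1.415
v -4.455 3.496 -1.856
v -2.779 1.207 1.288
v -1.934 1.252 1.015
v -2.241 0.693 2.872
v -2.027 1.671 1.183
v -2.322 1.965 1.379
v -2.74 2.057 1.551
v -3.168 1.92 1.652
v -3.492 1.593 1.656
v -3.625 1.162 1.561
v -3.532 0.744 1.394
v -3.237 0.449 1.198
v -2.819 0.358 1.026
v -2.391 0.494 0.924
v -2.067 0.821 0.92
v 1.587 -1.755 -3.63
v 2.37 -1.892 -3.543
v 1.653 -0.665 -2.53
v 2.253 -1.461 -3.962
v 1.745 -1.202 -4.187
v 1.145 -1.267 -4.086
v 0.803 -1.618 -3.718
v 0.92 -2.048 -3.299
v 1.428 -2.307 -3.074
v 2.028 -2.242 -3.175
v -2.582 0.882 -0.854
v -2.126 0.347 -0.659
v -1.978 1.678 -0.086
v -1.955 0.532 -0.985
v -1.984 0.828 -1.269
v -2.203 1.141 -1.421
v -2.543 1.372 -1.393
v -2.894 1.448 -1.194
v -3.147 1.343 -0.887
v -3.221 1.093 -0.569
v -3.092 0.775 -0.341
v -2.801 0.492 -0.277
v -2.441 0.332 -0.395
v -0.072 -3.264 -1.72
v 0.842 -2.125 -0.488
v 0.315 -2.806 -2.43
v 1.228 -1.667 -1.199
v 1.112 -4.233 -1.701
v 2.025 -3.094 -0.47
v 1.498 -3.775 -2.412
v 2.412 -2.636 -1.18
f 1 38 17
f 38 12 41
f 17 41 6
f 38 41 17
f 1 17 13
f 17 6 18
f 13 18 2
f 17 18 13
f 1 13 22
f 13 2 23
f 22 23 8
f 13 23 22
f 1 22 34
f 22 8 37
f 34 37 11
f 22 37 34
f 1 34 38
f 34 11 42
f 38 42 12
f 34 42 38
f 2 18 29
f 18 6 32
f 29 32 10
f 18 32 29
f 6 41 19
f 41 12 40
f 19 40 5
f 41 40 19
f 12 42 39
f 42 11 35
f 39 35 3
f 42 35 39
f 11 37 36
f 37 8 24
f 36 24 7
f 37 24 36
f 8 23 28
f 23 2 25
f 28 25 9
f 23 25 28
f 4 30 16
f 30 10 31
f 16 31 5
f 30 31 16
f 4 16 14
f 16 5 15
f 14 15 3
f 16 15 14
f 4 14 21
f 14 3 20
f 21 20 7
f 14 20 21
f 4 21 26
f 21 7 27
f 26 27 9
f 21 27 26
f 4 26 30
f 26 9 33
f 30 33 10
f 26 33 30
f 5 31 19
f 31 10 32
f 19 32 6
f 31 32 19
f 3 15 39
f 15 5 40
f 39 40 12
f 15 40 39
f 7 20 36
f 20 3 35
f 36 35 11
f 20 35 36
f 9 27 28
f 27 7 24
f 28 24 8
f 27 24 28
f 10 33 29
f 33 9 25
f 29 25 2
f 33 25 29
f 44 43 46
f 44 46 45
f 46 43 47
f 46 47 45
f 47 43 48
f 47 48 45
f 48 43 49
f 48 49 45
f 49 43 50
f 49 50 45
f 50 43 51
f 50 51 45
f 51 43 52
f 51 52 45
f 52 43 53
f 52 53 45
f 53 43 54
f 53 54 45
f 54 43 55
f 54 55 45
f 55 43 56
f 55 56 45
f 56 43 44
f 56 44 45
f 58 57 60
f 58 60 59
f 60 57 61
f 60 61 59
f 61 57 62
f 61 62 59
f 62 57 63
f 62 63 59
f 63 57 64
f 63 64 59
f 64 57 65
f 64 65 59
f 65 57 66
f 65 66 59
f 66 57 58
f 66 58 59
f 68 67 70
f 68 70 69
f 70 67 71
f 70 71 69
f 71 67 72
f 71 72 69
f 72 67 73
f 72 73 69
f 73 67 74
f 73 74 69
f 74 67 75
f 74 75 69
f 75 67 76
f 75 76 69
f 76 67 77
f 76 77 69
f 77 67 78
f 77 78 69
f 78 67 79
f 78 79 69
f 79 67 68
f 79 68 69
f 81 83 80
f 84 81 80
f 80 83 82
f 82 84 80
f 81 87 83
f 85 81 84
f 85 87 81
f 83 87 82
f 86 84 82
f 82 87 86
f 86 85 84
f 87 85 86



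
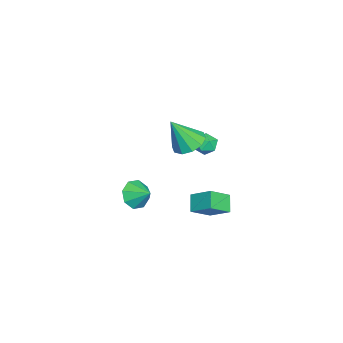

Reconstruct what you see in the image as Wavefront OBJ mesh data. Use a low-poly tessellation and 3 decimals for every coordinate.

v -1.969 2.35 2.227
v -1.322 1.977 2.511
v -2.158 1.383 1.389
v -1.511 1.01 1.673
v -2.166 1.076 2.127
v -2.049 1.673 2.644
v -1.431 1.687 1.256
v -1.314 2.284 1.773
v -0.989 1.567 1.911
v -1.444 1.189 2.449
v -2.036 2.171 1.451
v -2.491 1.793 1.989
v -1.791 1.975 -2.758
v -1.307 3.187 -1.922
v -0.871 2.129 -3.513
v -0.387 3.341 -2.677
v -0.893 0.999 -1.863
v -0.409 2.211 -1.027
v 0.027 1.153 -2.618
v 0.511 2.365 -1.782
v -3.326 -2.646 -4.173
v -2.396 -3.152 -4.232
v -2.754 -1.674 -3.507
v -2.518 -2.652 -4.859
v -3.113 -2.148 -5.084
v -3.833 -1.937 -4.775
v -4.256 -2.141 -4.113
v -4.134 -2.641 -3.487
v -3.538 -3.145 -3.262
v -2.819 -3.356 -3.57
v -0.936 0.885 2.561
v -0.318 0.167 2.062
v -0.544 -0.085 4.439
v 0.065 0.675 2.244
v 0.065 1.263 2.547
v -0.316 1.706 2.856
v -0.935 1.836 3.051
v -1.553 1.602 3.06
v -1.936 1.095 2.877
v -1.937 0.507 2.574
v -1.555 0.064 2.266
v -0.937 -0.066 2.07
f 1 12 6
f 1 6 2
f 1 2 8
f 1 8 11
f 1 11 12
f 2 6 10
f 6 12 5
f 12 11 3
f 11 8 7
f 8 2 9
f 4 10 5
f 4 5 3
f 4 3 7
f 4 7 9
f 4 9 10
f 5 10 6
f 3 5 12
f 7 3 11
f 9 7 8
f 10 9 2
f 14 16 13
f 17 14 13
f 13 16 15
f 15 17 13
f 14 20 16
f 18 14 17
f 18 20 14
f 16 20 15
f 19 17 15
f 15 20 19
f 19 18 17
f 20 18 19
f 22 21 24
f 22 24 23
f 24 21 25
f 24 25 23
f 25 21 26
f 25 26 23
f 26 21 27
f 26 27 23
f 27 21 28
f 27 28 23
f 28 21 29
f 28 29 23
f 29 21 30
f 29 30 23
f 30 21 22
f 30 22 23
f 32 31 34
f 32 34 33
f 34 31 35
f 34 35 33
f 35 31 36
f 35 36 33
f 36 31 37
f 36 37 33
f 37 31 38
f 37 38 33
f 38 31 39
f 38 39 33
f 39 31 40
f 39 40 33
f 40 31 41
f 40 41 33
f 41 31 42
f 41 42 33
f 42 31 32
f 42 32 33

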